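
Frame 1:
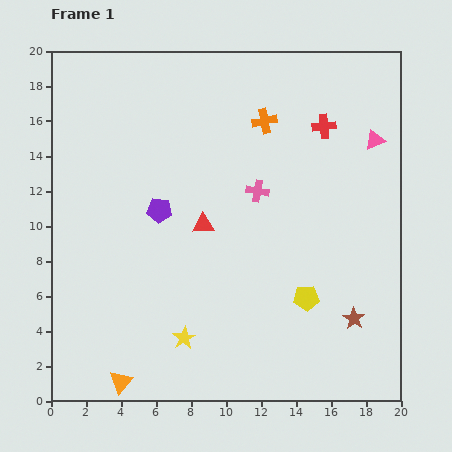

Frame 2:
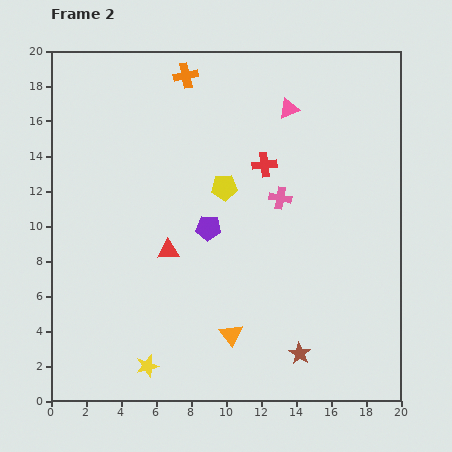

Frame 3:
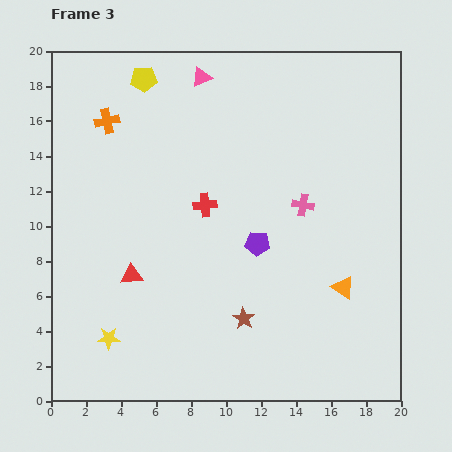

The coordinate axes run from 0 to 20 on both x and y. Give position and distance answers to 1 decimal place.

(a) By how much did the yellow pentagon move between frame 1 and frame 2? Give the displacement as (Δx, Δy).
(-4.7, 6.3)

The yellow pentagon was at (14.6, 5.9) in frame 1 and (9.9, 12.2) in frame 2.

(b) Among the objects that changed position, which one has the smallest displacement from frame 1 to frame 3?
the pink cross

(moved 2.7)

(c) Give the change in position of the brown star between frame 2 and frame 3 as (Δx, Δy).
(-3.2, 2.0)

The brown star was at (14.2, 2.7) in frame 2 and (11.0, 4.7) in frame 3.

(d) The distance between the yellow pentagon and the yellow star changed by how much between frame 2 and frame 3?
+3.8

Distance in frame 2: 11.1. Distance in frame 3: 14.9.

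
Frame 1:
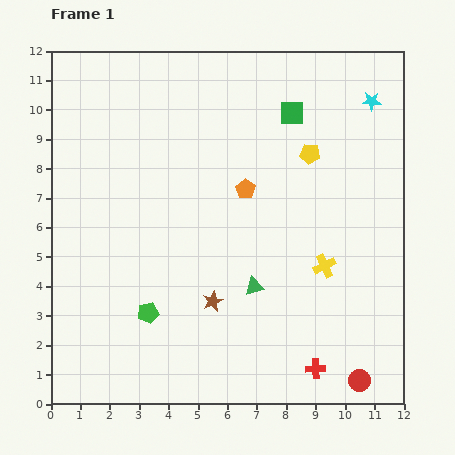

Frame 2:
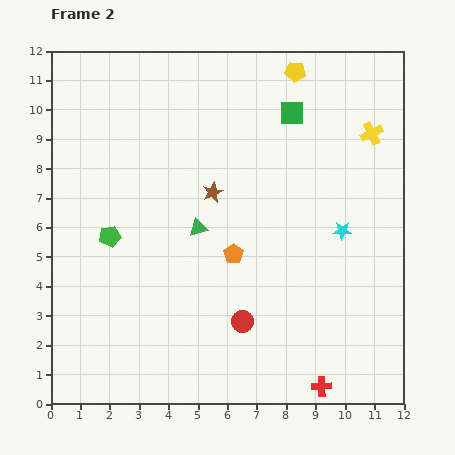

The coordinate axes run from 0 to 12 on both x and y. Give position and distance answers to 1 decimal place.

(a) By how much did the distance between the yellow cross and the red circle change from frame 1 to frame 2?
+3.7

Distance in frame 1: 4.1. Distance in frame 2: 7.8.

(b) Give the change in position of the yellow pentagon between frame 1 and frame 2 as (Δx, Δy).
(-0.5, 2.8)

The yellow pentagon was at (8.8, 8.5) in frame 1 and (8.3, 11.3) in frame 2.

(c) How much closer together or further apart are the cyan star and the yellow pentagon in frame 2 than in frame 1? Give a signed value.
+2.8

Distance in frame 1: 2.8. Distance in frame 2: 5.6.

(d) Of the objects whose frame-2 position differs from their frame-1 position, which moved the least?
the red cross

(moved 0.6)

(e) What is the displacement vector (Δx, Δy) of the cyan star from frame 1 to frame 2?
(-1.0, -4.4)

The cyan star was at (10.9, 10.3) in frame 1 and (9.9, 5.9) in frame 2.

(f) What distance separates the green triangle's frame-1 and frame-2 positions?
2.8

The green triangle moved from (6.9, 4.0) to (5.0, 6.0), a distance of √(1.9² + 2.0²) ≈ 2.8.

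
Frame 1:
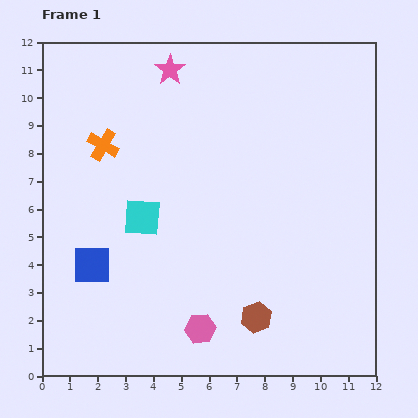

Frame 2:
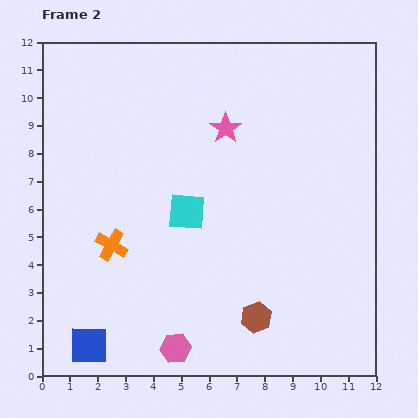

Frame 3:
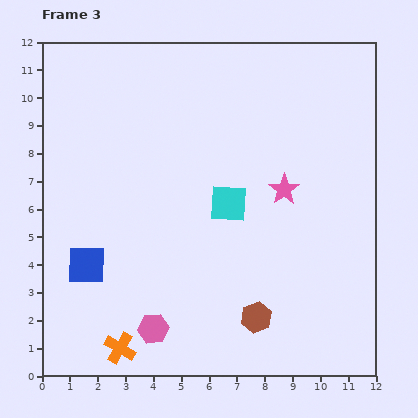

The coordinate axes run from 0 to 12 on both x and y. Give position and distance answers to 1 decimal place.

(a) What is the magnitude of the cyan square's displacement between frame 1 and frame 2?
1.6

The cyan square moved from (3.6, 5.7) to (5.2, 5.9), a distance of √(1.6² + 0.2²) ≈ 1.6.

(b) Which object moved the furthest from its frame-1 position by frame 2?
the orange cross

(moved 3.6; next 2.9)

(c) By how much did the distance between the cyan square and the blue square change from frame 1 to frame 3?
+3.1

Distance in frame 1: 2.5. Distance in frame 3: 5.6.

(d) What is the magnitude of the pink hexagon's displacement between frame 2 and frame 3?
1.1

The pink hexagon moved from (4.8, 1.0) to (4.0, 1.7), a distance of √(0.8² + 0.7²) ≈ 1.1.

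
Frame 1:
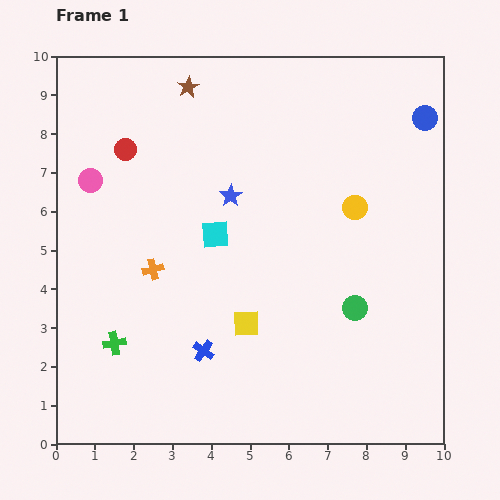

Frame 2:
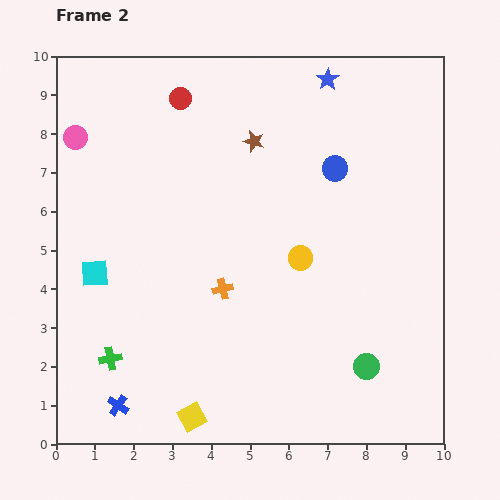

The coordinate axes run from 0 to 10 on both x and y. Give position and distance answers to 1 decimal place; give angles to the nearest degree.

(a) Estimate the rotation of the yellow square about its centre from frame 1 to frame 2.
26° counter-clockwise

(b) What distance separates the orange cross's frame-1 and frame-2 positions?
1.9

The orange cross moved from (2.5, 4.5) to (4.3, 4.0), a distance of √(1.8² + 0.5²) ≈ 1.9.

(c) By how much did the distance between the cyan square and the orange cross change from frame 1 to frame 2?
+1.5

Distance in frame 1: 1.8. Distance in frame 2: 3.3.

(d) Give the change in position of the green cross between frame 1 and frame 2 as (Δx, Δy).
(-0.1, -0.4)

The green cross was at (1.5, 2.6) in frame 1 and (1.4, 2.2) in frame 2.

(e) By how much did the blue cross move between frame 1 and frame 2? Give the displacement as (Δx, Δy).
(-2.2, -1.4)

The blue cross was at (3.8, 2.4) in frame 1 and (1.6, 1.0) in frame 2.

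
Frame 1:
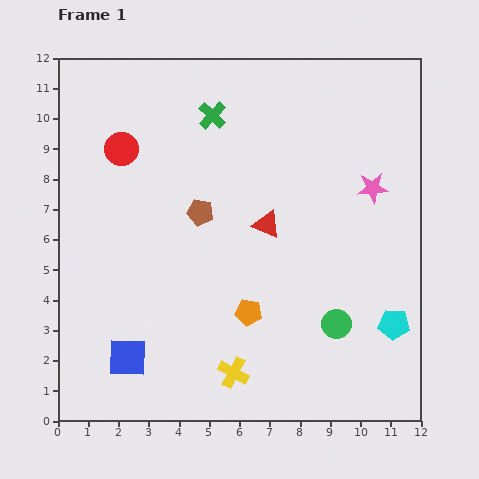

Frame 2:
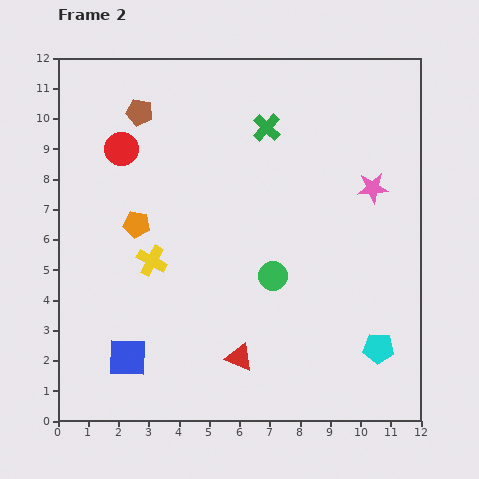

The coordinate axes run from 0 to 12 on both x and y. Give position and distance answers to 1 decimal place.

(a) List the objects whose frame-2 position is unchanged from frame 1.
the blue square, the pink star, the red circle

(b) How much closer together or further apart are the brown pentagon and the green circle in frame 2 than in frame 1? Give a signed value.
+1.2

Distance in frame 1: 5.8. Distance in frame 2: 7.0.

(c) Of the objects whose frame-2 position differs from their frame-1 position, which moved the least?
the cyan pentagon

(moved 0.9)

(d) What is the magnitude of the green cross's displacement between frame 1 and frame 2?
1.8

The green cross moved from (5.1, 10.1) to (6.9, 9.7), a distance of √(1.8² + 0.4²) ≈ 1.8.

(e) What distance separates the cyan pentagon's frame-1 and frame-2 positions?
0.9

The cyan pentagon moved from (11.1, 3.2) to (10.6, 2.4), a distance of √(0.5² + 0.8²) ≈ 0.9.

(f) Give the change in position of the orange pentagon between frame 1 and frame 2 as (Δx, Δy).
(-3.7, 2.9)

The orange pentagon was at (6.3, 3.6) in frame 1 and (2.6, 6.5) in frame 2.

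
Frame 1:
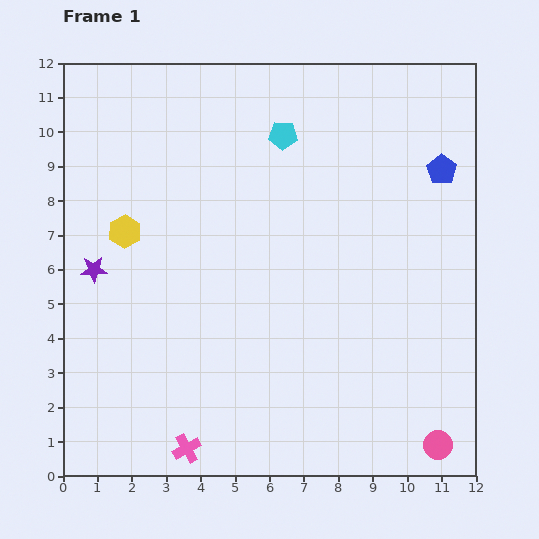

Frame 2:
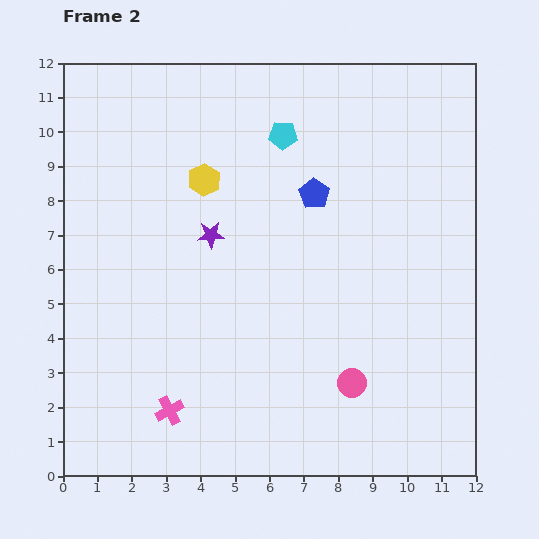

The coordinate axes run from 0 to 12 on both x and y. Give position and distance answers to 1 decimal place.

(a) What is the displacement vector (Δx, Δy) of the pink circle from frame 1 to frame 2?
(-2.5, 1.8)

The pink circle was at (10.9, 0.9) in frame 1 and (8.4, 2.7) in frame 2.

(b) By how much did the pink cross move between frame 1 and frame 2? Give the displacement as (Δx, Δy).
(-0.5, 1.1)

The pink cross was at (3.6, 0.8) in frame 1 and (3.1, 1.9) in frame 2.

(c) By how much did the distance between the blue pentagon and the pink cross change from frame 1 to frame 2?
-3.4

Distance in frame 1: 11.0. Distance in frame 2: 7.6.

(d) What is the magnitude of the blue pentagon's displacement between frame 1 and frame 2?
3.8

The blue pentagon moved from (11.0, 8.9) to (7.3, 8.2), a distance of √(3.7² + 0.7²) ≈ 3.8.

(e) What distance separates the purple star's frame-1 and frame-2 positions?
3.5

The purple star moved from (0.9, 6.0) to (4.3, 7.0), a distance of √(3.4² + 1.0²) ≈ 3.5.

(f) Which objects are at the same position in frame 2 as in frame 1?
the cyan pentagon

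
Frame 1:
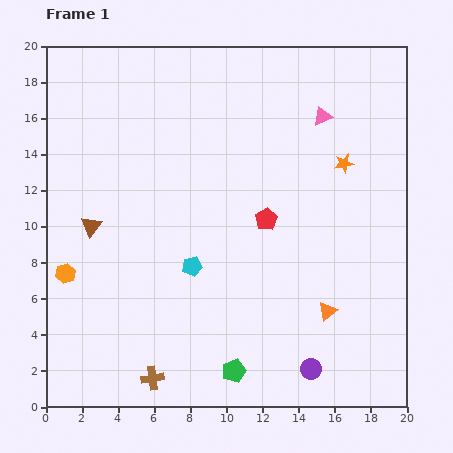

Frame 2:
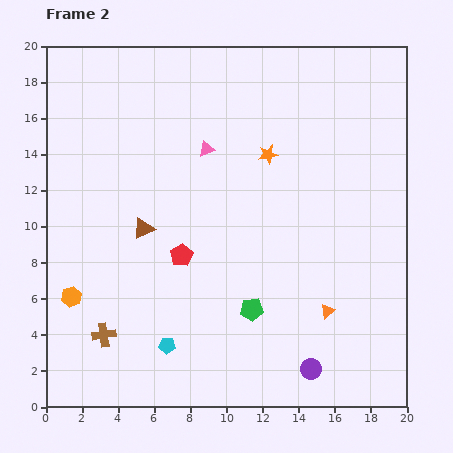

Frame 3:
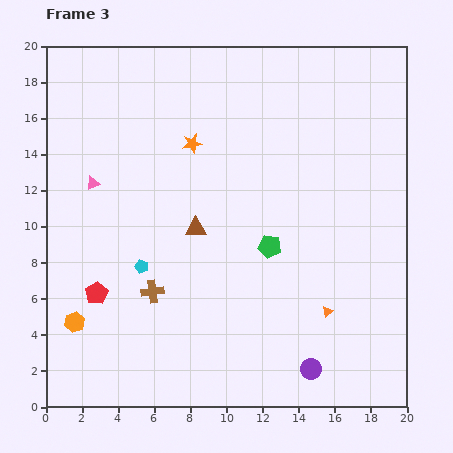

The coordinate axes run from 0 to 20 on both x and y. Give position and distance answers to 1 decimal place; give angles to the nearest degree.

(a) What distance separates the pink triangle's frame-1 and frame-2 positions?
6.6

The pink triangle moved from (15.3, 16.1) to (8.9, 14.3), a distance of √(6.4² + 1.8²) ≈ 6.6.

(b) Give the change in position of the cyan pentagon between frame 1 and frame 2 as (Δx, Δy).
(-1.4, -4.4)

The cyan pentagon was at (8.1, 7.8) in frame 1 and (6.7, 3.4) in frame 2.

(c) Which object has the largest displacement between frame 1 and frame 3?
the pink triangle

(moved 13.2; next 10.3)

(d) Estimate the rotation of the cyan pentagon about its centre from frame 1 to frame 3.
30° clockwise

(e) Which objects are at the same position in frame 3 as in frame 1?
the orange triangle, the purple circle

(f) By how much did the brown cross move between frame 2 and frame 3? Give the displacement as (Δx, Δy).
(2.7, 2.4)

The brown cross was at (3.2, 4.0) in frame 2 and (5.9, 6.4) in frame 3.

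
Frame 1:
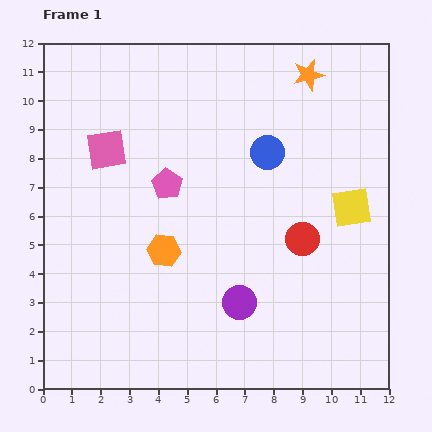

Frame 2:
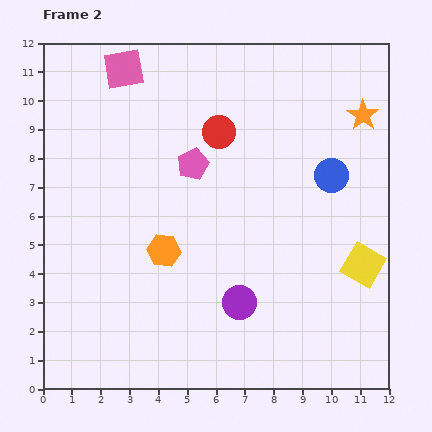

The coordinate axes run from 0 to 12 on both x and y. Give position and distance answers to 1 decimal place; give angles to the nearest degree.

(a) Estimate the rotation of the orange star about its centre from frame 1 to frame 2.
22° counter-clockwise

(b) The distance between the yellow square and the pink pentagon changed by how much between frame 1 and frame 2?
+0.5

Distance in frame 1: 6.4. Distance in frame 2: 6.9.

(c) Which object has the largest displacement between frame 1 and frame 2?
the red circle

(moved 4.7; next 2.9)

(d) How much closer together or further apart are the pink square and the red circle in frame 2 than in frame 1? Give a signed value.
-3.5

Distance in frame 1: 7.5. Distance in frame 2: 4.0.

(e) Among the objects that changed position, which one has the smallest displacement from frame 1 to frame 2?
the pink pentagon

(moved 1.1)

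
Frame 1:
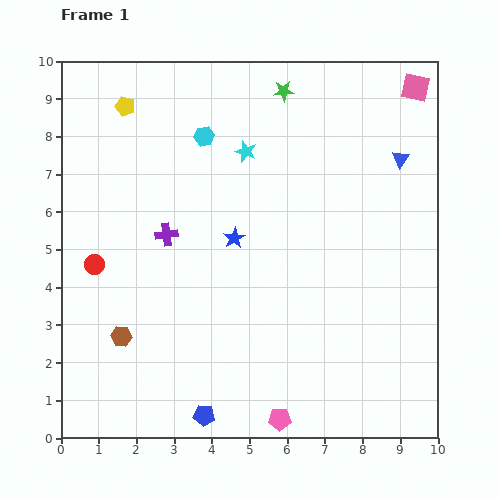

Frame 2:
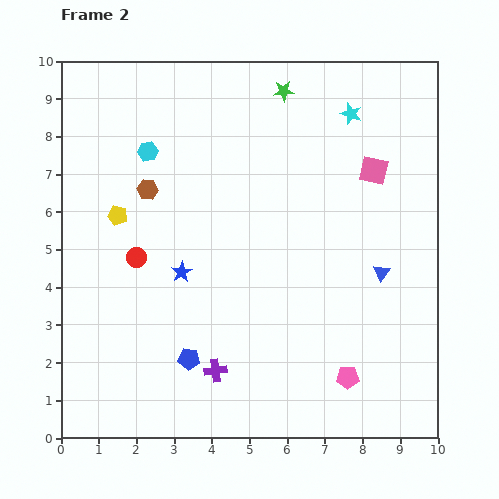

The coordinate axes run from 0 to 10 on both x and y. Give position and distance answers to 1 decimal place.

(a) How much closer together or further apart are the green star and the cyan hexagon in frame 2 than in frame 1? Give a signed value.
+1.5

Distance in frame 1: 2.4. Distance in frame 2: 3.9.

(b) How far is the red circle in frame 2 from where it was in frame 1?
1.1

The red circle moved from (0.9, 4.6) to (2.0, 4.8), a distance of √(1.1² + 0.2²) ≈ 1.1.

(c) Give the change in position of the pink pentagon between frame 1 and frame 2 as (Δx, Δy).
(1.8, 1.1)

The pink pentagon was at (5.8, 0.5) in frame 1 and (7.6, 1.6) in frame 2.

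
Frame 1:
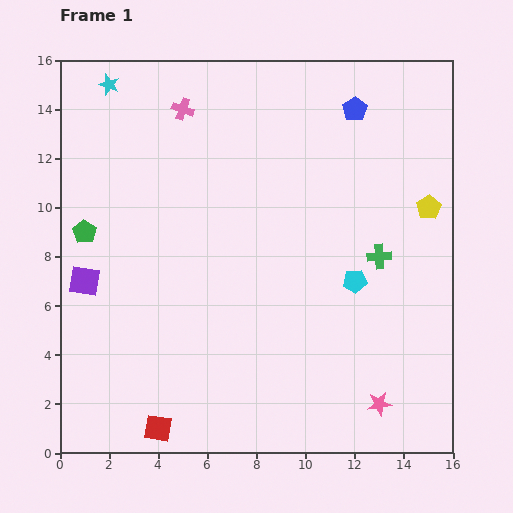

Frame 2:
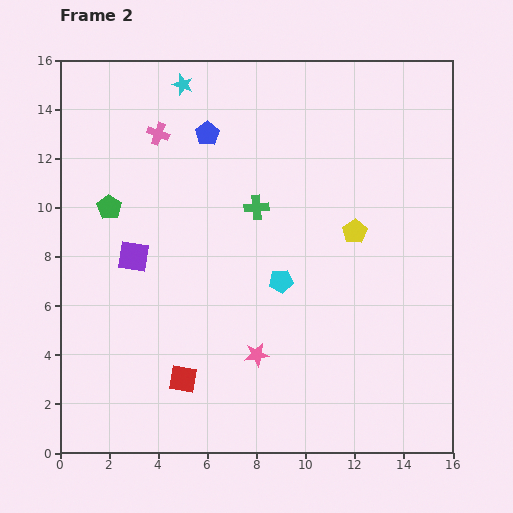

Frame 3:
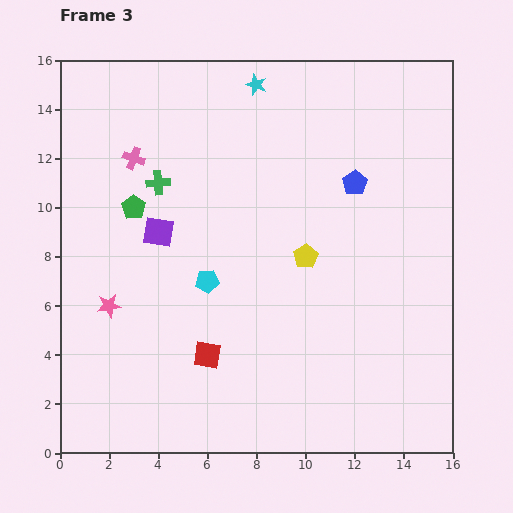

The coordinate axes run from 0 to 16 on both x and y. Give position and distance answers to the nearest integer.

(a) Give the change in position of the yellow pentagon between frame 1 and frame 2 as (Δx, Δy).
(-3, -1)

The yellow pentagon was at (15, 10) in frame 1 and (12, 9) in frame 2.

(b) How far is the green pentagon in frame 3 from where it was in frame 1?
2

The green pentagon moved from (1, 9) to (3, 10), a distance of √(2² + 1²) ≈ 2.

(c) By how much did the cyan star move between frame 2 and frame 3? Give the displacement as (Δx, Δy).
(3, 0)

The cyan star was at (5, 15) in frame 2 and (8, 15) in frame 3.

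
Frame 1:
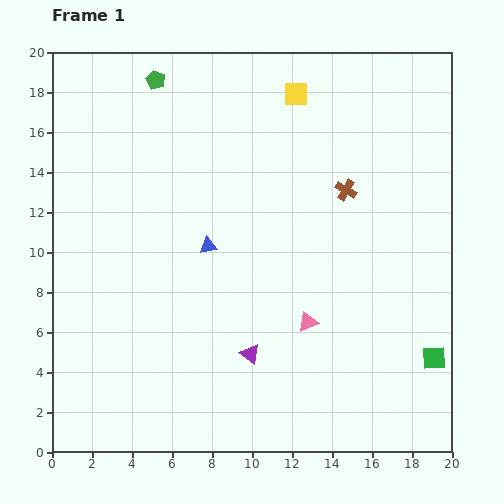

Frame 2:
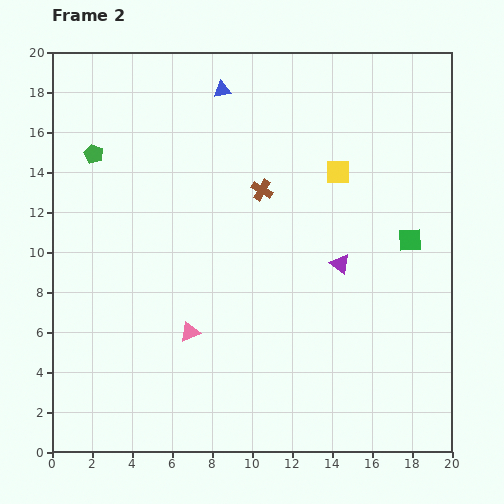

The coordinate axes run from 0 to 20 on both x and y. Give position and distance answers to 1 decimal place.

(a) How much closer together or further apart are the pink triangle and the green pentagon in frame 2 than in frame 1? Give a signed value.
-4.2

Distance in frame 1: 14.3. Distance in frame 2: 10.1.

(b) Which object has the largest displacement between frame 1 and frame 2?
the blue triangle

(moved 7.8; next 6.4)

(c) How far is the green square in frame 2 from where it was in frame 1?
6.0

The green square moved from (19.1, 4.7) to (17.9, 10.6), a distance of √(1.2² + 5.9²) ≈ 6.0.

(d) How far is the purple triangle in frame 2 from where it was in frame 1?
6.4

The purple triangle moved from (9.9, 4.9) to (14.4, 9.4), a distance of √(4.5² + 4.5²) ≈ 6.4.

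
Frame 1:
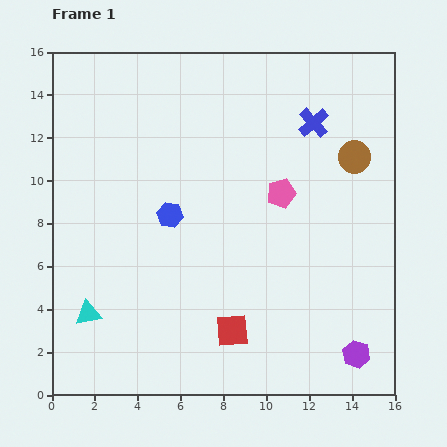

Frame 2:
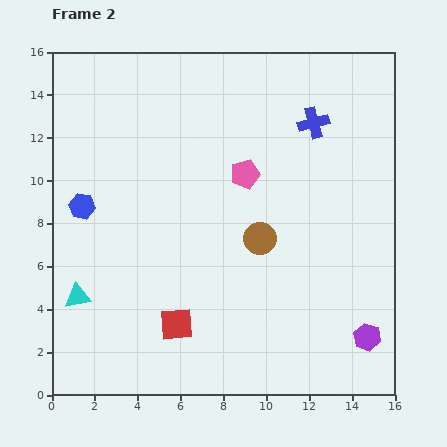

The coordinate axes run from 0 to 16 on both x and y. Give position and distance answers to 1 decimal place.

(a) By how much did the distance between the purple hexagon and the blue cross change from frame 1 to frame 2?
-0.7

Distance in frame 1: 11.0. Distance in frame 2: 10.3.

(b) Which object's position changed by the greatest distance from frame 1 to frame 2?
the brown circle

(moved 5.8; next 4.1)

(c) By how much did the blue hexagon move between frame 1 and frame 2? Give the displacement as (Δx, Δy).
(-4.1, 0.4)

The blue hexagon was at (5.5, 8.4) in frame 1 and (1.4, 8.8) in frame 2.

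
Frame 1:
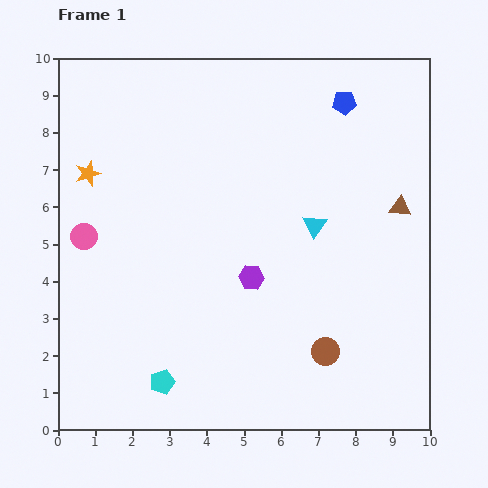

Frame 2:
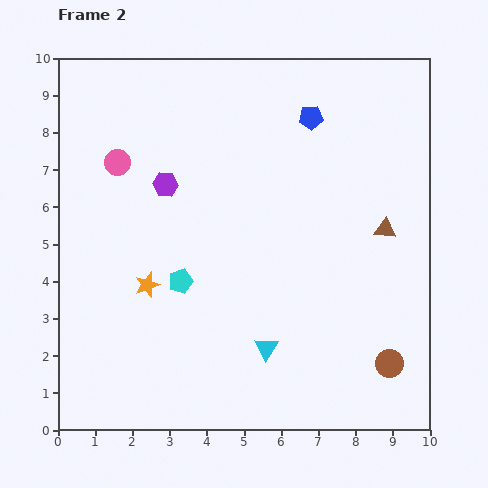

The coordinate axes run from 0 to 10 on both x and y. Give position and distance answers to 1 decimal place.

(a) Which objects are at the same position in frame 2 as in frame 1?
none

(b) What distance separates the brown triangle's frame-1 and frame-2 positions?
0.7

The brown triangle moved from (9.2, 6.0) to (8.8, 5.4), a distance of √(0.4² + 0.6²) ≈ 0.7.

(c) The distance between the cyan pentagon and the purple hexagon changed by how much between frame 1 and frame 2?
-1.1

Distance in frame 1: 3.7. Distance in frame 2: 2.6.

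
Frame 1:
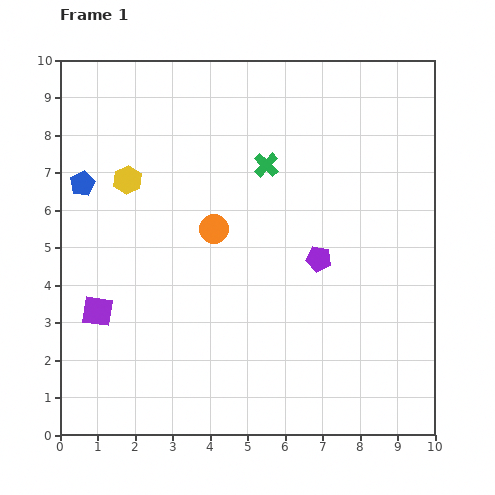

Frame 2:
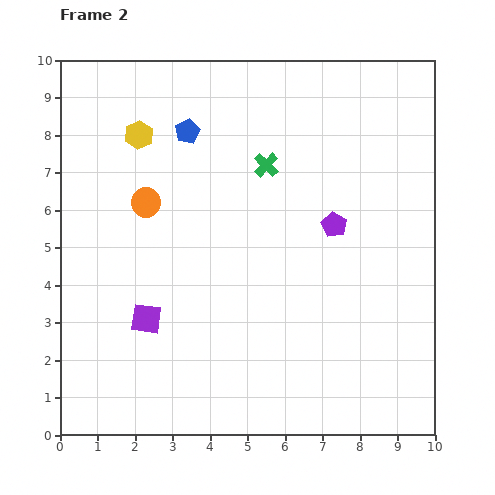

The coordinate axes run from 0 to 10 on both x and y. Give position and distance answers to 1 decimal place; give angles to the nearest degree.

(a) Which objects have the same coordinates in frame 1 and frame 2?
the green cross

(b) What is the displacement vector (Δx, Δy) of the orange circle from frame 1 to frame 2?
(-1.8, 0.7)

The orange circle was at (4.1, 5.5) in frame 1 and (2.3, 6.2) in frame 2.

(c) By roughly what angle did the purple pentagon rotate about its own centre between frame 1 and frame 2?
19° clockwise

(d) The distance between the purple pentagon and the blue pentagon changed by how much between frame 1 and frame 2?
-2.0

Distance in frame 1: 6.6. Distance in frame 2: 4.6.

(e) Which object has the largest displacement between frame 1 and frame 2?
the blue pentagon

(moved 3.1; next 1.9)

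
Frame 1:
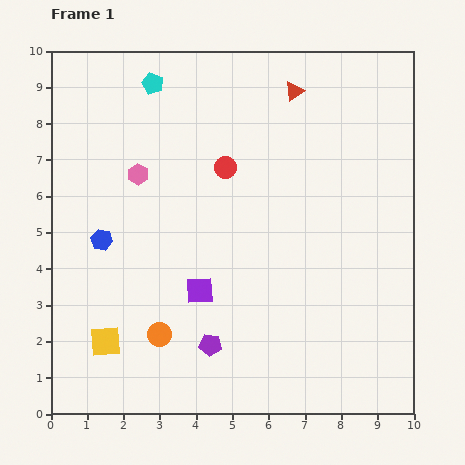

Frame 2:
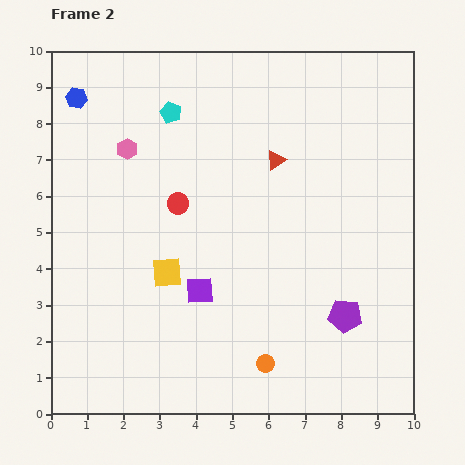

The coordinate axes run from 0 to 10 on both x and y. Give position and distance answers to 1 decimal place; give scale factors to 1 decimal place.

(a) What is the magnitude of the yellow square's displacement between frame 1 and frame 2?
2.5

The yellow square moved from (1.5, 2.0) to (3.2, 3.9), a distance of √(1.7² + 1.9²) ≈ 2.5.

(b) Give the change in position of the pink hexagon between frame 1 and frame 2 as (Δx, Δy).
(-0.3, 0.7)

The pink hexagon was at (2.4, 6.6) in frame 1 and (2.1, 7.3) in frame 2.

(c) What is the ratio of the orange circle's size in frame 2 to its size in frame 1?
0.7×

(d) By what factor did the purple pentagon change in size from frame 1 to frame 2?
1.5×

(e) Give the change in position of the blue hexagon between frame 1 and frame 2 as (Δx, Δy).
(-0.7, 3.9)

The blue hexagon was at (1.4, 4.8) in frame 1 and (0.7, 8.7) in frame 2.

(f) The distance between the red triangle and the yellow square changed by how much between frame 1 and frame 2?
-4.3

Distance in frame 1: 8.6. Distance in frame 2: 4.3.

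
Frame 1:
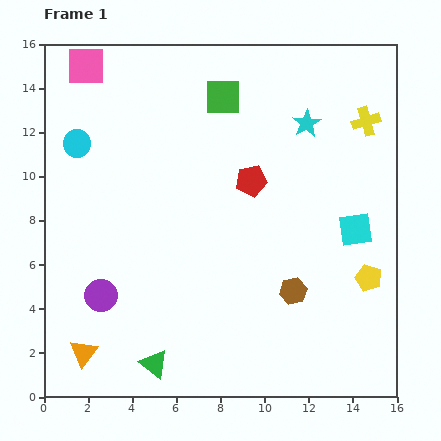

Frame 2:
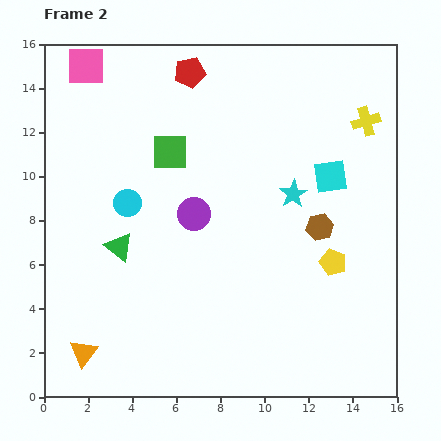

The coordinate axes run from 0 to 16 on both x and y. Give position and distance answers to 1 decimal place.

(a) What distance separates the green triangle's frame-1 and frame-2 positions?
5.5

The green triangle moved from (5.0, 1.5) to (3.4, 6.8), a distance of √(1.6² + 5.3²) ≈ 5.5.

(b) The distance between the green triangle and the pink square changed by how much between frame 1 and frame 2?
-5.6

Distance in frame 1: 13.9. Distance in frame 2: 8.3.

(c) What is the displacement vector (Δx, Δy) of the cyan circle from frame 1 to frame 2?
(2.3, -2.7)

The cyan circle was at (1.5, 11.5) in frame 1 and (3.8, 8.8) in frame 2.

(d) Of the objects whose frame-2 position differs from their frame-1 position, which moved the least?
the yellow pentagon

(moved 1.7)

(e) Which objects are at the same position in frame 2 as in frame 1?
the yellow cross, the orange triangle, the pink square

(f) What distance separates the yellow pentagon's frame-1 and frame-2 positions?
1.7

The yellow pentagon moved from (14.7, 5.4) to (13.1, 6.1), a distance of √(1.6² + 0.7²) ≈ 1.7.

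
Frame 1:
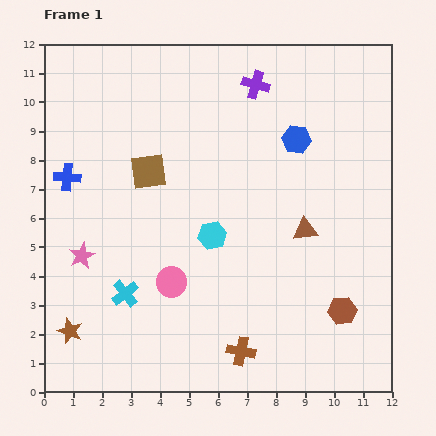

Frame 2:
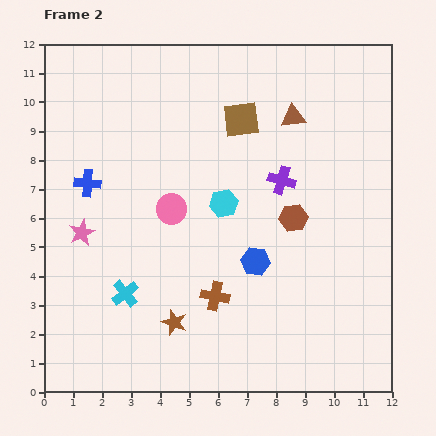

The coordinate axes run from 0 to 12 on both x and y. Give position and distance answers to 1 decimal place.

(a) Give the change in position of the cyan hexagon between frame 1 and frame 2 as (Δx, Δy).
(0.4, 1.1)

The cyan hexagon was at (5.8, 5.4) in frame 1 and (6.2, 6.5) in frame 2.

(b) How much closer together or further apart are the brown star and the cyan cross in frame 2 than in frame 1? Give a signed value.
-0.3

Distance in frame 1: 2.3. Distance in frame 2: 2.0.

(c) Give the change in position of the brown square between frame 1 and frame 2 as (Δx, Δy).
(3.2, 1.8)

The brown square was at (3.6, 7.6) in frame 1 and (6.8, 9.4) in frame 2.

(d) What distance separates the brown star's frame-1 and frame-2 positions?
3.6

The brown star moved from (0.9, 2.1) to (4.5, 2.4), a distance of √(3.6² + 0.3²) ≈ 3.6.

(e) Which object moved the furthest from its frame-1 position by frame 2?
the blue hexagon

(moved 4.4; next 3.9)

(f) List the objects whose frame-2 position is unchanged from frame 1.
the cyan cross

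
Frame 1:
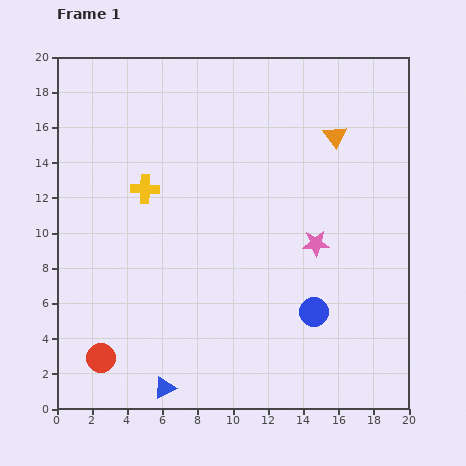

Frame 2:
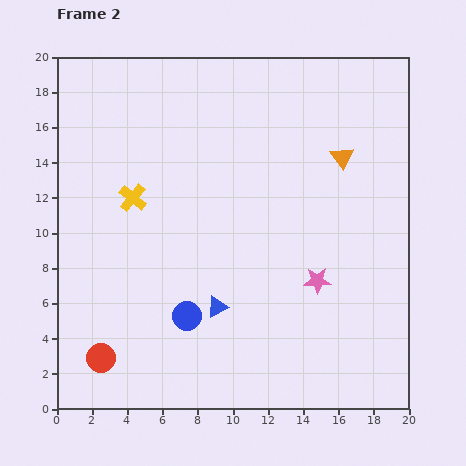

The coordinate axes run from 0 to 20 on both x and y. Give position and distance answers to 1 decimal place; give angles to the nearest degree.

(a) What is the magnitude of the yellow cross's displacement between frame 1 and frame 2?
0.9

The yellow cross moved from (5.0, 12.5) to (4.3, 12.0), a distance of √(0.7² + 0.5²) ≈ 0.9.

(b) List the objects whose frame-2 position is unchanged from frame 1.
the red circle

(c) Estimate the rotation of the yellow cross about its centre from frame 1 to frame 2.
37° clockwise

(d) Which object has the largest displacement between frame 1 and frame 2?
the blue circle

(moved 7.2; next 5.5)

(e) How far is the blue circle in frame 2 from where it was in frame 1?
7.2

The blue circle moved from (14.6, 5.5) to (7.4, 5.3), a distance of √(7.2² + 0.2²) ≈ 7.2.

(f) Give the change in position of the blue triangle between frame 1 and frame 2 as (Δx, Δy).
(3.0, 4.6)

The blue triangle was at (6.1, 1.2) in frame 1 and (9.1, 5.8) in frame 2.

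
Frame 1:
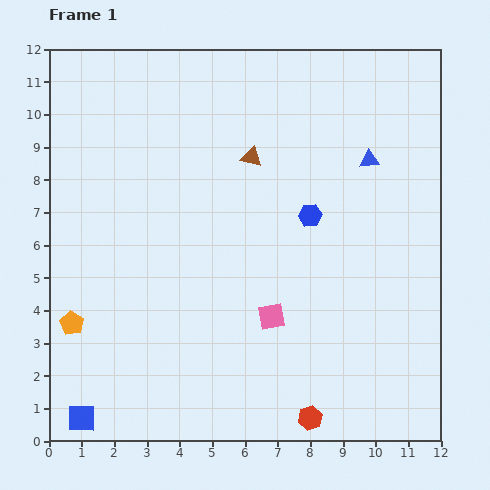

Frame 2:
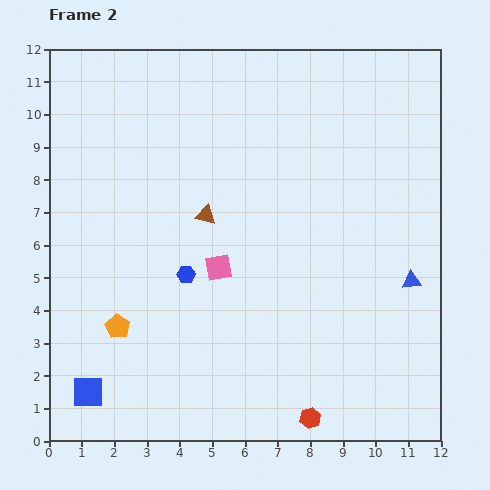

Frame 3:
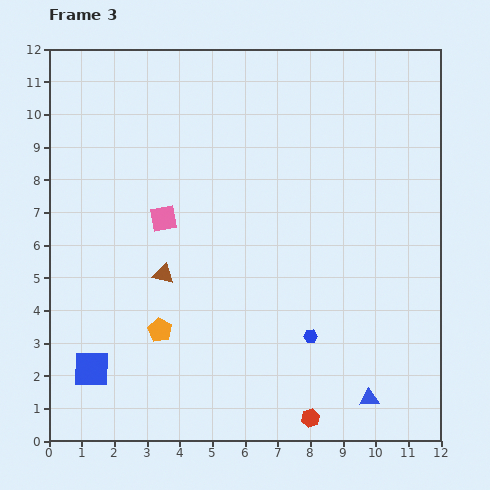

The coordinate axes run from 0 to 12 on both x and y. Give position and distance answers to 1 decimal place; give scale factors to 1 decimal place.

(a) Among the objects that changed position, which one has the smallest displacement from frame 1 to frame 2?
the blue square

(moved 0.8)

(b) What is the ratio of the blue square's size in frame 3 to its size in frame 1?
1.3×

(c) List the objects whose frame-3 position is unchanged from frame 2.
the red hexagon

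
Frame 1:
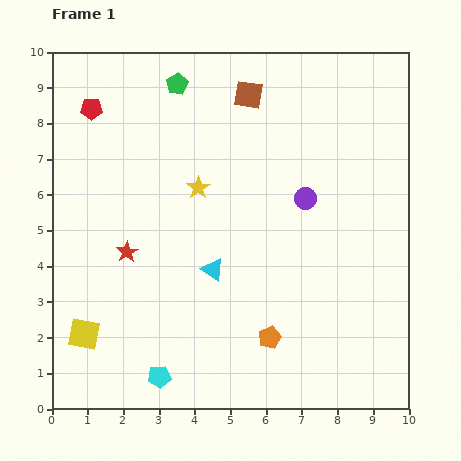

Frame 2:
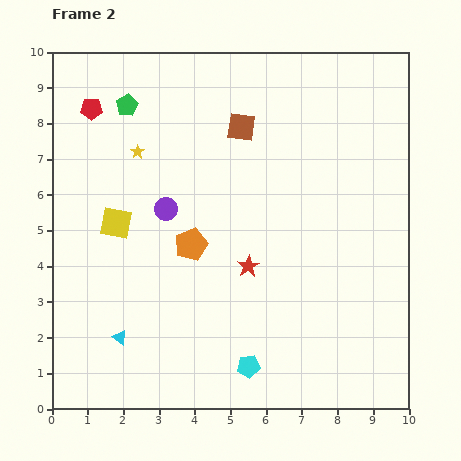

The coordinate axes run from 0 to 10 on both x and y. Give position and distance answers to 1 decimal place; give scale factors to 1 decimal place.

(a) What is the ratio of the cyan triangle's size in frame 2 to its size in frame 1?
0.6×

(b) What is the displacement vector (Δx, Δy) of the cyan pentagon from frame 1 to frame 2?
(2.5, 0.3)

The cyan pentagon was at (3.0, 0.9) in frame 1 and (5.5, 1.2) in frame 2.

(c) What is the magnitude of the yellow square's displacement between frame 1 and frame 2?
3.2

The yellow square moved from (0.9, 2.1) to (1.8, 5.2), a distance of √(0.9² + 3.1²) ≈ 3.2.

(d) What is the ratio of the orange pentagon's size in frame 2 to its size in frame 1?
1.4×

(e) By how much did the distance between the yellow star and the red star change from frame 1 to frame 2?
+1.8

Distance in frame 1: 2.7. Distance in frame 2: 4.5.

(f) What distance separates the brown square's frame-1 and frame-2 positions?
0.9

The brown square moved from (5.5, 8.8) to (5.3, 7.9), a distance of √(0.2² + 0.9²) ≈ 0.9.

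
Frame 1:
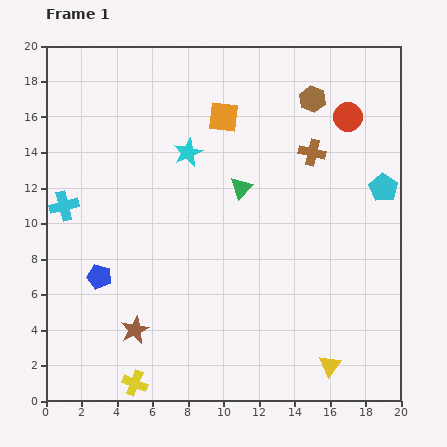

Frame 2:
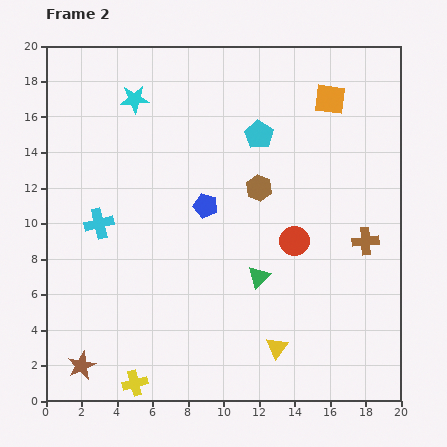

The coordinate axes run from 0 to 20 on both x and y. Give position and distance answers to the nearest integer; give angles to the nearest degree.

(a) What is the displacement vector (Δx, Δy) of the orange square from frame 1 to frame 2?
(6, 1)

The orange square was at (10, 16) in frame 1 and (16, 17) in frame 2.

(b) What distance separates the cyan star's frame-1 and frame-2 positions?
4

The cyan star moved from (8, 14) to (5, 17), a distance of √(3² + 3²) ≈ 4.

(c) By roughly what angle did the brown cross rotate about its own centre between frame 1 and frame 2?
18° counter-clockwise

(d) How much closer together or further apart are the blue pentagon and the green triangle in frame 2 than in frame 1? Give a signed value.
-4

Distance in frame 1: 9. Distance in frame 2: 5.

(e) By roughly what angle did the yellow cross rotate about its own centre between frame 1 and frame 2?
36° counter-clockwise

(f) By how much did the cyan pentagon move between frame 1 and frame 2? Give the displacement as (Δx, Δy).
(-7, 3)

The cyan pentagon was at (19, 12) in frame 1 and (12, 15) in frame 2.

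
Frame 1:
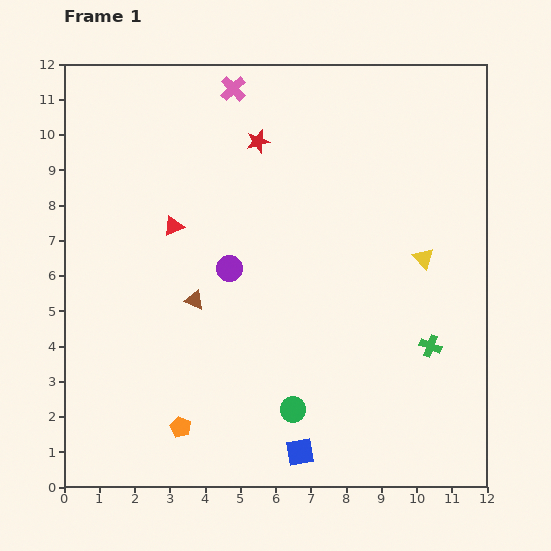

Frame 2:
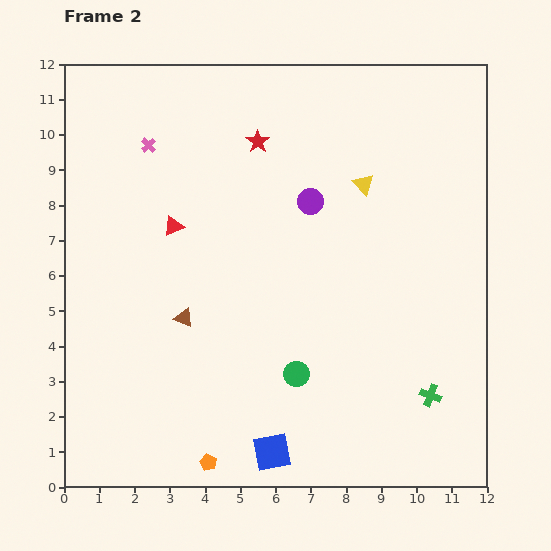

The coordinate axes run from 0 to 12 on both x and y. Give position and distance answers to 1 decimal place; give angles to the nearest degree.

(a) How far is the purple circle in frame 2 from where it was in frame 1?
3.0

The purple circle moved from (4.7, 6.2) to (7.0, 8.1), a distance of √(2.3² + 1.9²) ≈ 3.0.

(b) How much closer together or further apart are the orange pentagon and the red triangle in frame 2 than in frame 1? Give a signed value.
+1.1

Distance in frame 1: 5.7. Distance in frame 2: 6.8.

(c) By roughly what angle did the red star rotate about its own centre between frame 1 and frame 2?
21° counter-clockwise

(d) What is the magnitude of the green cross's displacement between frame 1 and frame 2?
1.4

The green cross moved from (10.4, 4.0) to (10.4, 2.6), a distance of √(0.0² + 1.4²) ≈ 1.4.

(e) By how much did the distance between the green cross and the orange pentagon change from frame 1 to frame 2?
-0.9

Distance in frame 1: 7.5. Distance in frame 2: 6.6.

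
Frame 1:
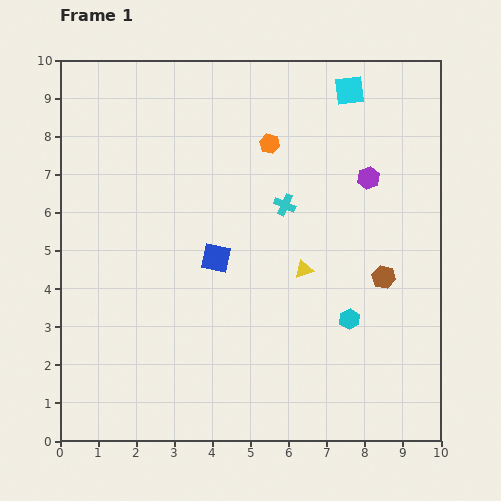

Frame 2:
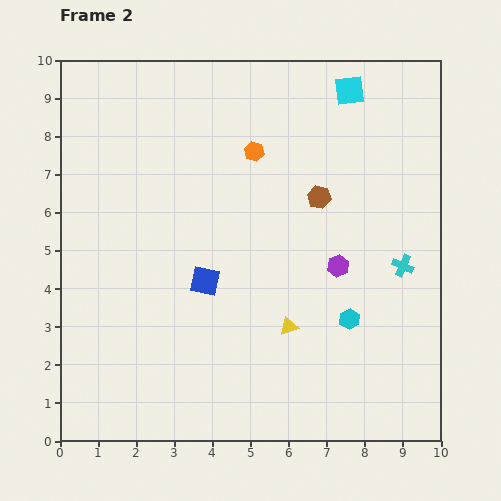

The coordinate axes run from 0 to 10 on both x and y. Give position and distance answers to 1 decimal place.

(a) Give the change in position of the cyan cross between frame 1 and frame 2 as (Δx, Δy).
(3.1, -1.6)

The cyan cross was at (5.9, 6.2) in frame 1 and (9.0, 4.6) in frame 2.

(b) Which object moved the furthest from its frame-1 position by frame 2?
the cyan cross

(moved 3.5; next 2.7)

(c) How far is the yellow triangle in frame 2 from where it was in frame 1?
1.6

The yellow triangle moved from (6.4, 4.5) to (6.0, 3.0), a distance of √(0.4² + 1.5²) ≈ 1.6.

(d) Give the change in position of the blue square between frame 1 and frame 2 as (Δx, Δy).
(-0.3, -0.6)

The blue square was at (4.1, 4.8) in frame 1 and (3.8, 4.2) in frame 2.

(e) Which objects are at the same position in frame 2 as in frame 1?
the cyan square, the cyan hexagon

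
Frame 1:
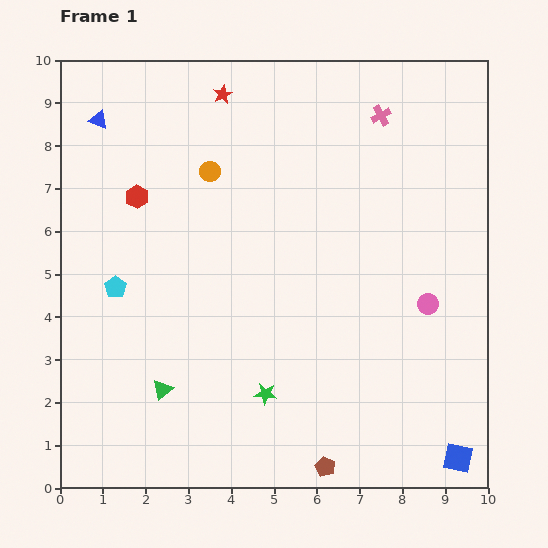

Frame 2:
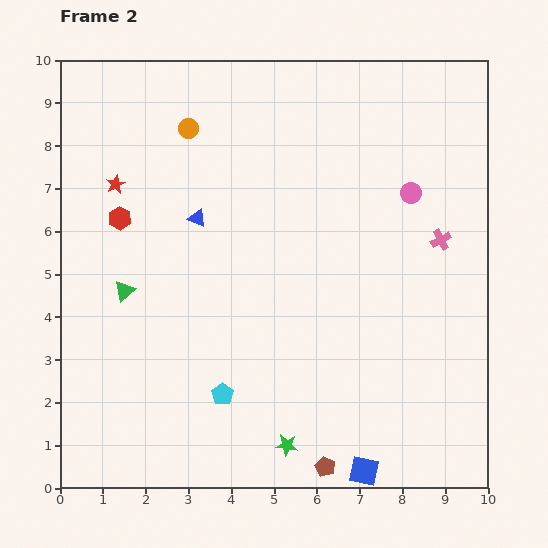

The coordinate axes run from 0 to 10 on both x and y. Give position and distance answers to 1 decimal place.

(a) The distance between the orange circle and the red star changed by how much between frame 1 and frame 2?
+0.3

Distance in frame 1: 1.8. Distance in frame 2: 2.1.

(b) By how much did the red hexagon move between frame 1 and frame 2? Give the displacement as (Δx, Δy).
(-0.4, -0.5)

The red hexagon was at (1.8, 6.8) in frame 1 and (1.4, 6.3) in frame 2.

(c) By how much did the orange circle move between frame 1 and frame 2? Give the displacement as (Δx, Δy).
(-0.5, 1.0)

The orange circle was at (3.5, 7.4) in frame 1 and (3.0, 8.4) in frame 2.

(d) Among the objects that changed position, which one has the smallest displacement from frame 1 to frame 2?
the red hexagon

(moved 0.6)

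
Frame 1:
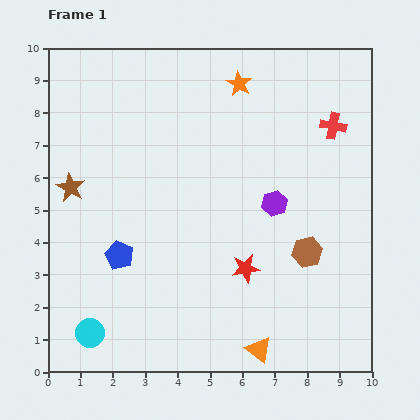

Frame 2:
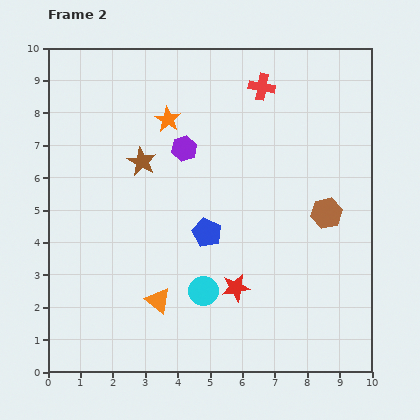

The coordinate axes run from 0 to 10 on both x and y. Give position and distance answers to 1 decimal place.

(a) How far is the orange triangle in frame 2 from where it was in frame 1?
3.4

The orange triangle moved from (6.5, 0.7) to (3.4, 2.2), a distance of √(3.1² + 1.5²) ≈ 3.4.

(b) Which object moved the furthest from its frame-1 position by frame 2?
the cyan circle

(moved 3.7; next 3.4)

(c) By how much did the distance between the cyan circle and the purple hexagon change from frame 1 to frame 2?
-2.6

Distance in frame 1: 7.0. Distance in frame 2: 4.4.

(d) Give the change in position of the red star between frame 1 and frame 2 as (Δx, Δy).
(-0.3, -0.6)

The red star was at (6.1, 3.2) in frame 1 and (5.8, 2.6) in frame 2.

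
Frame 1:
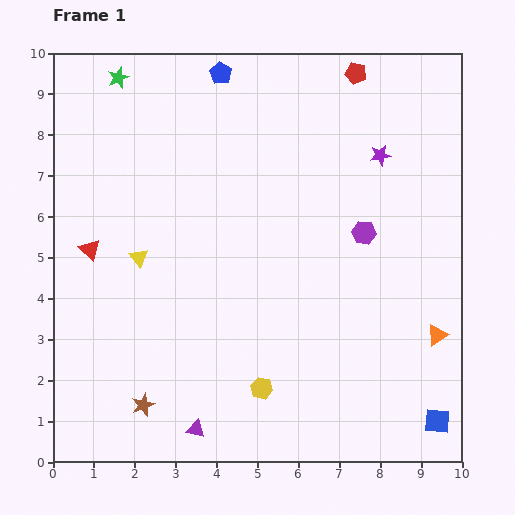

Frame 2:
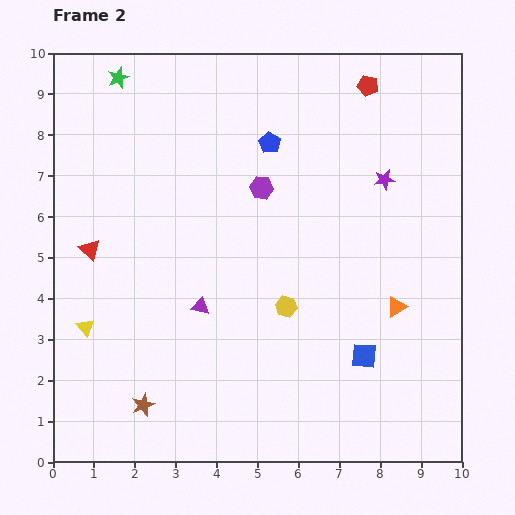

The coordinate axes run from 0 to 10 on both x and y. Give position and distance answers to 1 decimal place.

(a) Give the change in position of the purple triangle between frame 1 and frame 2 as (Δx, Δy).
(0.1, 3.0)

The purple triangle was at (3.5, 0.8) in frame 1 and (3.6, 3.8) in frame 2.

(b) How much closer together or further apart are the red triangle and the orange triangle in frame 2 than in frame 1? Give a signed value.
-1.2

Distance in frame 1: 8.8. Distance in frame 2: 7.6.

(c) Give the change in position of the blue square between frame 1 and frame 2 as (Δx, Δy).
(-1.8, 1.6)

The blue square was at (9.4, 1.0) in frame 1 and (7.6, 2.6) in frame 2.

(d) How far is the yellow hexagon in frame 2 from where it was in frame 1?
2.1

The yellow hexagon moved from (5.1, 1.8) to (5.7, 3.8), a distance of √(0.6² + 2.0²) ≈ 2.1.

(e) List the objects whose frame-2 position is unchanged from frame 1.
the red triangle, the green star, the brown star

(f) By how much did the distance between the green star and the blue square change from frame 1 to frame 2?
-2.4

Distance in frame 1: 11.5. Distance in frame 2: 9.1.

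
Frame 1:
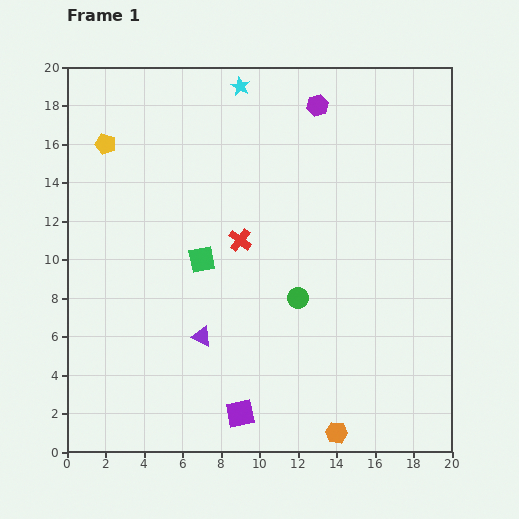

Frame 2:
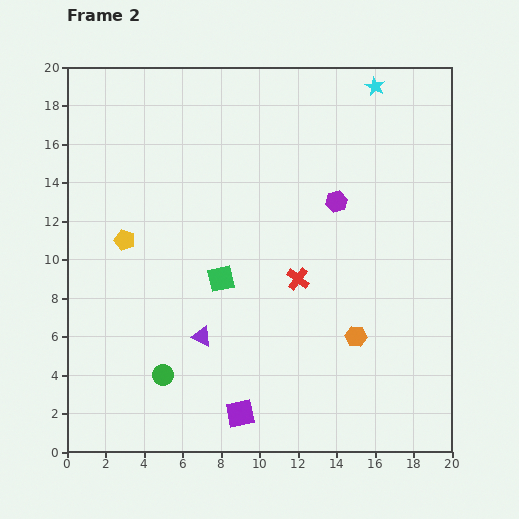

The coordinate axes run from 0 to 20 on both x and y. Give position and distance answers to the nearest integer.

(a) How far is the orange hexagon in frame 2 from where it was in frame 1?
5

The orange hexagon moved from (14, 1) to (15, 6), a distance of √(1² + 5²) ≈ 5.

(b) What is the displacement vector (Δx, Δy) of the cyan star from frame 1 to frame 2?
(7, 0)

The cyan star was at (9, 19) in frame 1 and (16, 19) in frame 2.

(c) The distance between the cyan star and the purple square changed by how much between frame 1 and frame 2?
+1

Distance in frame 1: 17. Distance in frame 2: 18.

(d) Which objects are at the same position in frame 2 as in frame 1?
the purple square, the purple triangle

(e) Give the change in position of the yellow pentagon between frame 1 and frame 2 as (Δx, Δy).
(1, -5)

The yellow pentagon was at (2, 16) in frame 1 and (3, 11) in frame 2.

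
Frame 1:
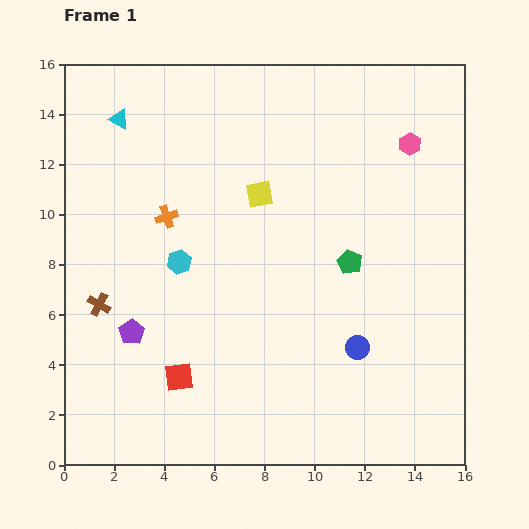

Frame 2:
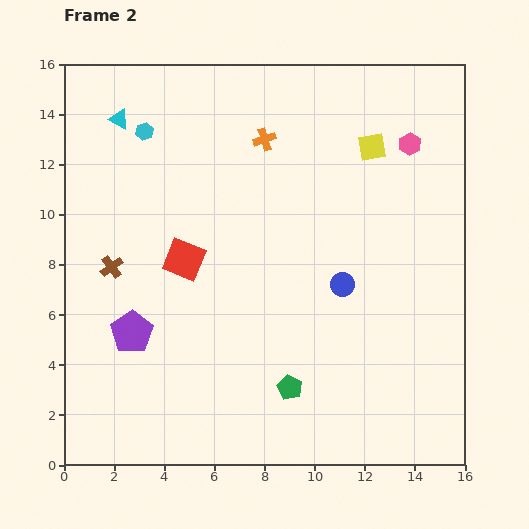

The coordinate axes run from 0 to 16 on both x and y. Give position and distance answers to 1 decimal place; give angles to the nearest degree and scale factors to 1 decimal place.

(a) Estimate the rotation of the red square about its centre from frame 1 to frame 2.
29° clockwise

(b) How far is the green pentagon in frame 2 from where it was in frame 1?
5.5

The green pentagon moved from (11.4, 8.1) to (9.0, 3.1), a distance of √(2.4² + 5.0²) ≈ 5.5.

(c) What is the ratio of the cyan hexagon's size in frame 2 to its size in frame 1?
0.7×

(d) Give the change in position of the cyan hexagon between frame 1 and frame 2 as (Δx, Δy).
(-1.4, 5.2)

The cyan hexagon was at (4.6, 8.1) in frame 1 and (3.2, 13.3) in frame 2.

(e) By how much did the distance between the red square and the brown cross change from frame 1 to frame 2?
-1.4

Distance in frame 1: 4.3. Distance in frame 2: 2.9.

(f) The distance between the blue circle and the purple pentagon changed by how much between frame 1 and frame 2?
-0.4

Distance in frame 1: 9.0. Distance in frame 2: 8.6.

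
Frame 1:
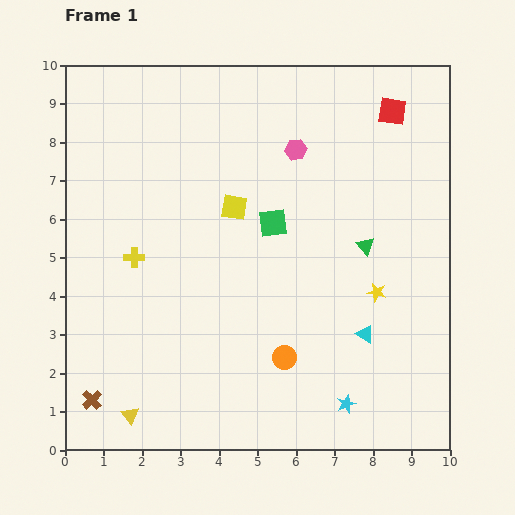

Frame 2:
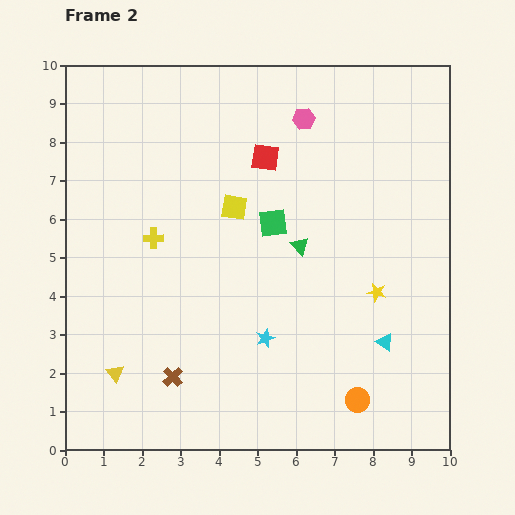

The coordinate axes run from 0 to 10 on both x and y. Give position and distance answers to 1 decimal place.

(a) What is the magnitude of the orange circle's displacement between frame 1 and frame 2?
2.2

The orange circle moved from (5.7, 2.4) to (7.6, 1.3), a distance of √(1.9² + 1.1²) ≈ 2.2.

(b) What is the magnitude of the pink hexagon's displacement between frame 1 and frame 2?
0.8

The pink hexagon moved from (6.0, 7.8) to (6.2, 8.6), a distance of √(0.2² + 0.8²) ≈ 0.8.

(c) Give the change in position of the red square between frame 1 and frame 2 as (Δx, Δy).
(-3.3, -1.2)

The red square was at (8.5, 8.8) in frame 1 and (5.2, 7.6) in frame 2.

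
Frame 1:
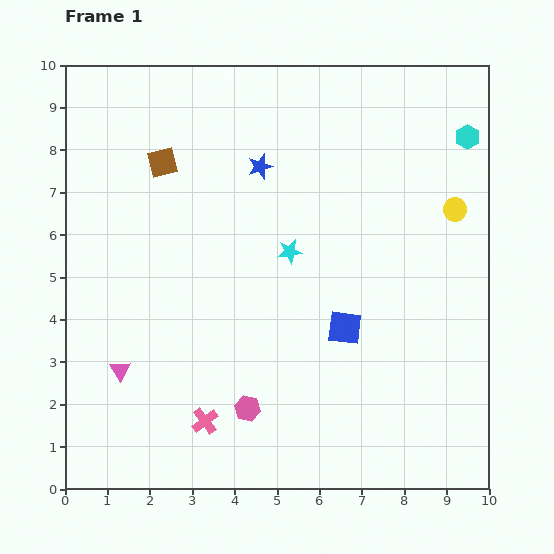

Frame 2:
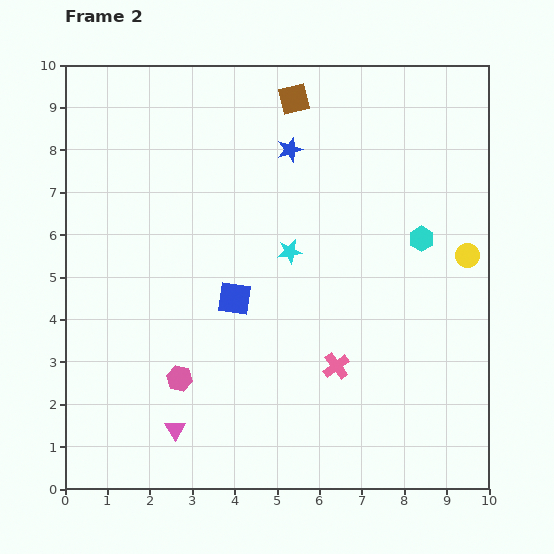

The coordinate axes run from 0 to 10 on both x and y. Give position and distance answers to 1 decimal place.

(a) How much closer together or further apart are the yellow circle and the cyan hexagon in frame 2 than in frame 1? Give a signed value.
-0.5

Distance in frame 1: 1.7. Distance in frame 2: 1.2.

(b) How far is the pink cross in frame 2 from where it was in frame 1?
3.4

The pink cross moved from (3.3, 1.6) to (6.4, 2.9), a distance of √(3.1² + 1.3²) ≈ 3.4.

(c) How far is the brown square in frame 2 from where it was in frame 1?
3.4

The brown square moved from (2.3, 7.7) to (5.4, 9.2), a distance of √(3.1² + 1.5²) ≈ 3.4.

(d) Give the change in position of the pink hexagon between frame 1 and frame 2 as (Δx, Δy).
(-1.6, 0.7)

The pink hexagon was at (4.3, 1.9) in frame 1 and (2.7, 2.6) in frame 2.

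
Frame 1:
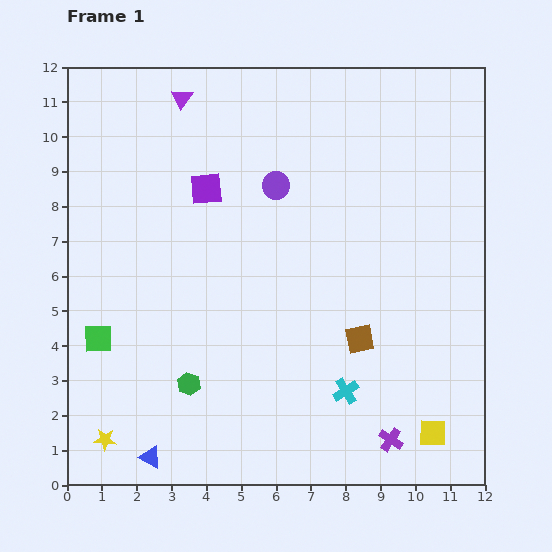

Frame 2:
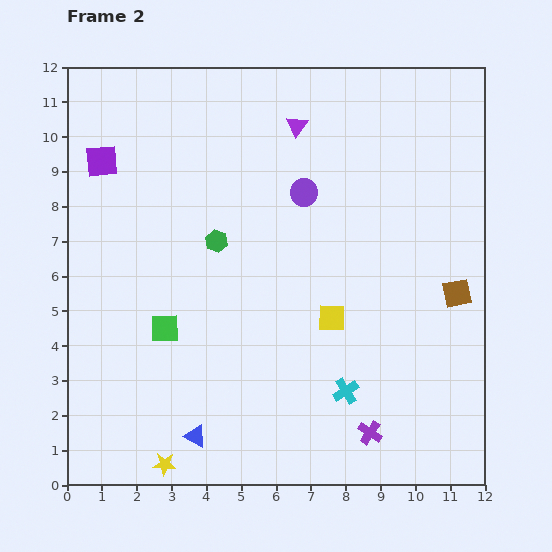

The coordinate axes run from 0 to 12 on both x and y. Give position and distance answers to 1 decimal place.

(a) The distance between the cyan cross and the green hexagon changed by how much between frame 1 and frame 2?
+1.2

Distance in frame 1: 4.5. Distance in frame 2: 5.7.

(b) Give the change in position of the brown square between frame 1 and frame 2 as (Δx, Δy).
(2.8, 1.3)

The brown square was at (8.4, 4.2) in frame 1 and (11.2, 5.5) in frame 2.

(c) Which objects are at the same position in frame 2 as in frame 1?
the cyan cross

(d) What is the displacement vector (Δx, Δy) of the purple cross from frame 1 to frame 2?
(-0.6, 0.2)

The purple cross was at (9.3, 1.3) in frame 1 and (8.7, 1.5) in frame 2.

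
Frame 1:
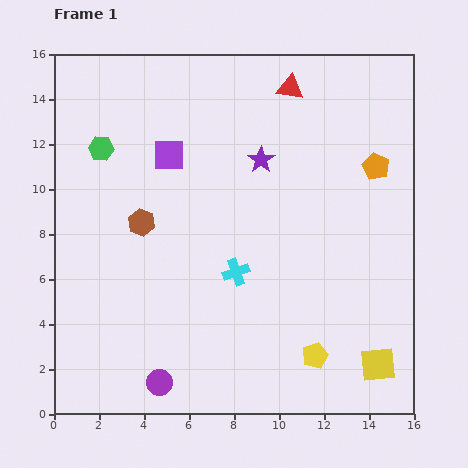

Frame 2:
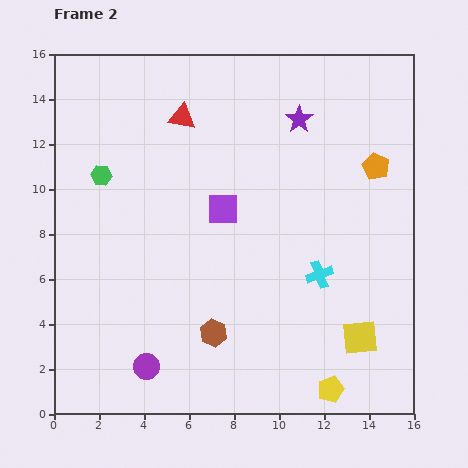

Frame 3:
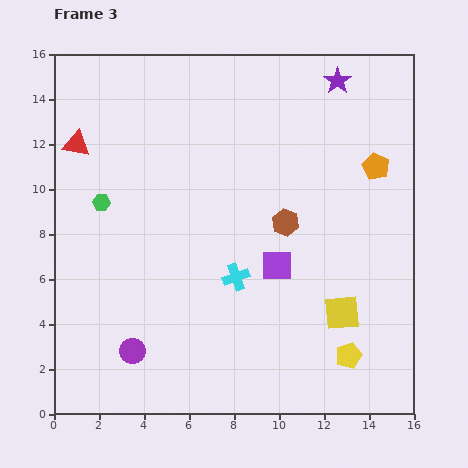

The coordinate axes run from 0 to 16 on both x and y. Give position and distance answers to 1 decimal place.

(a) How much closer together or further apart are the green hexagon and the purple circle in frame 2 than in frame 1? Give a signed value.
-2.0

Distance in frame 1: 10.7. Distance in frame 2: 8.7.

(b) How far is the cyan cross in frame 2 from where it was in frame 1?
3.7

The cyan cross moved from (8.1, 6.3) to (11.8, 6.2), a distance of √(3.7² + 0.1²) ≈ 3.7.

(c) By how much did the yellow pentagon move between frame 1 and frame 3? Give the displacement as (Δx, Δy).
(1.5, 0.0)

The yellow pentagon was at (11.6, 2.6) in frame 1 and (13.1, 2.6) in frame 3.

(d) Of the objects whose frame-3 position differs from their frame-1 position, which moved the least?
the cyan cross

(moved 0.2)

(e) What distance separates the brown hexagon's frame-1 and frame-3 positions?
6.4

The brown hexagon moved from (3.9, 8.5) to (10.3, 8.5), a distance of √(6.4² + 0.0²) ≈ 6.4.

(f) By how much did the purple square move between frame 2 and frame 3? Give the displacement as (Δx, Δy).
(2.4, -2.5)

The purple square was at (7.5, 9.1) in frame 2 and (9.9, 6.6) in frame 3.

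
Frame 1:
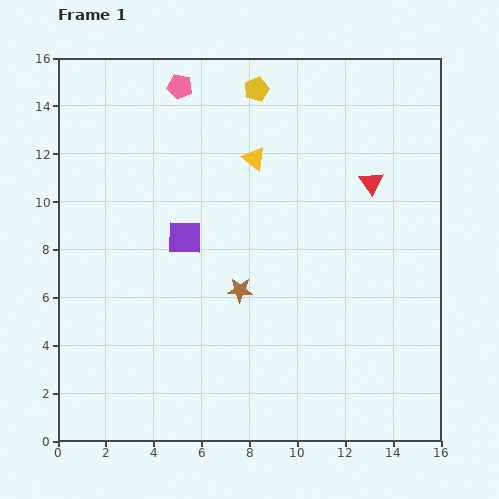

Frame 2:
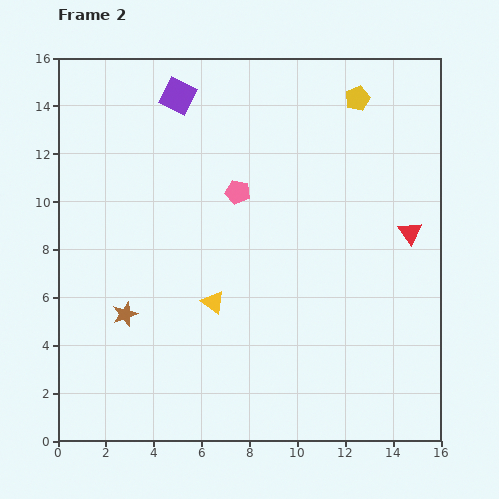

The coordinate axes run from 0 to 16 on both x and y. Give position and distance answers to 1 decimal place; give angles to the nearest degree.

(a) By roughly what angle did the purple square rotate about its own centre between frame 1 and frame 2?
25° clockwise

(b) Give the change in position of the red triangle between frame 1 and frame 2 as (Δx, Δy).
(1.6, -2.1)

The red triangle was at (13.1, 10.8) in frame 1 and (14.7, 8.7) in frame 2.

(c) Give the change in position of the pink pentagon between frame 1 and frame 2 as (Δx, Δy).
(2.4, -4.4)

The pink pentagon was at (5.1, 14.8) in frame 1 and (7.5, 10.4) in frame 2.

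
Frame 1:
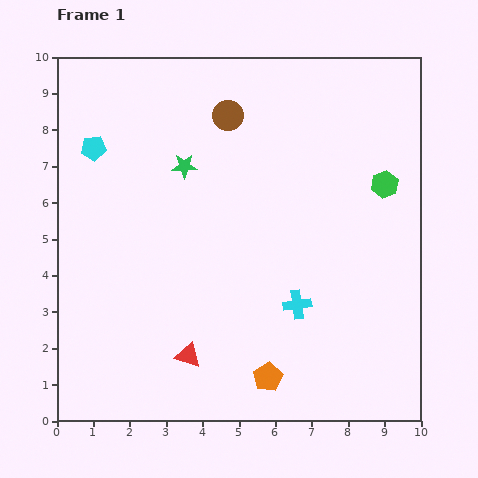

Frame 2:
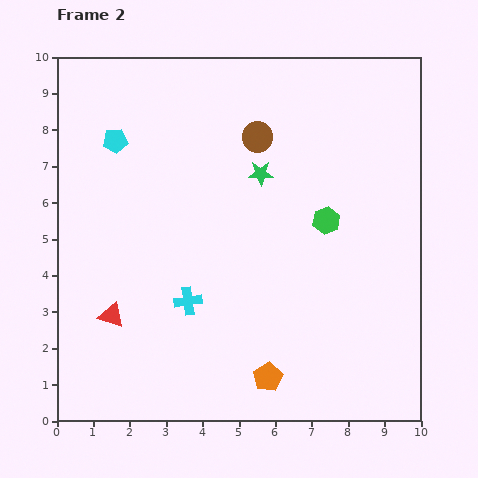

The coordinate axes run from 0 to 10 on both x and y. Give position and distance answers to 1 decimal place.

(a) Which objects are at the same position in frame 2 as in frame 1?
the orange pentagon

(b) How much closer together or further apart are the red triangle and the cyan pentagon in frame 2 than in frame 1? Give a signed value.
-1.5

Distance in frame 1: 6.3. Distance in frame 2: 4.8.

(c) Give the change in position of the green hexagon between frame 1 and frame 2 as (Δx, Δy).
(-1.6, -1.0)

The green hexagon was at (9.0, 6.5) in frame 1 and (7.4, 5.5) in frame 2.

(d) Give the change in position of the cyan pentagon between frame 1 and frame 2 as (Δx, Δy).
(0.6, 0.2)

The cyan pentagon was at (1.0, 7.5) in frame 1 and (1.6, 7.7) in frame 2.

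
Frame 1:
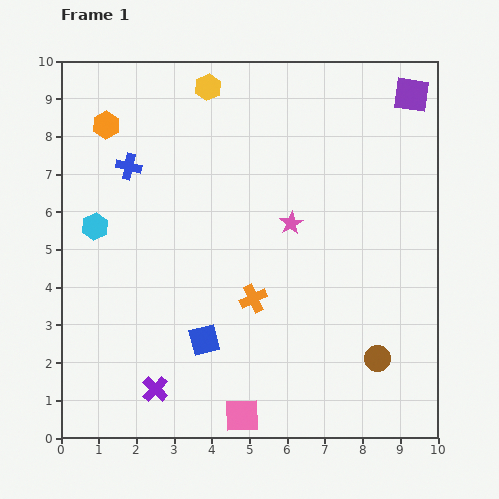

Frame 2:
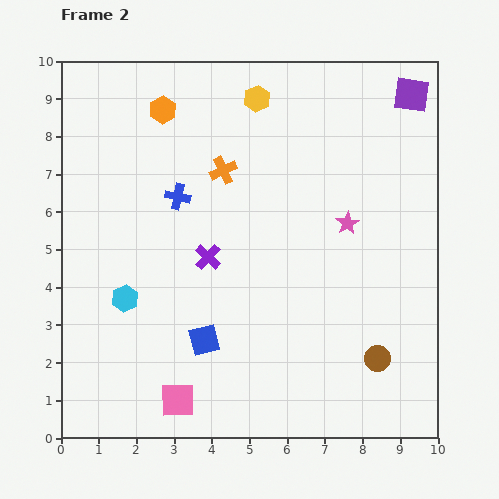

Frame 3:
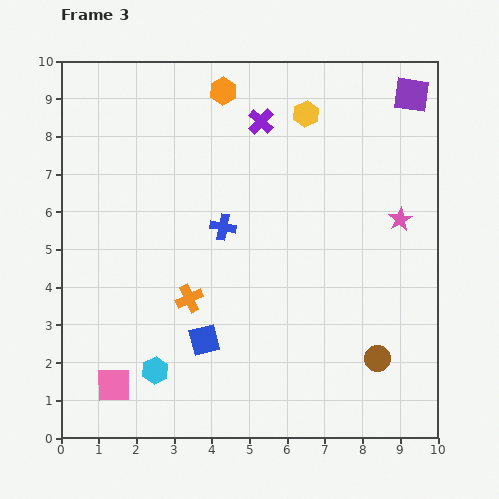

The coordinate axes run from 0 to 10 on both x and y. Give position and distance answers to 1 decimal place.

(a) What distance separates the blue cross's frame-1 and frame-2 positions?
1.5

The blue cross moved from (1.8, 7.2) to (3.1, 6.4), a distance of √(1.3² + 0.8²) ≈ 1.5.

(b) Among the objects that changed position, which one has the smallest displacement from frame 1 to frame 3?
the orange cross

(moved 1.7)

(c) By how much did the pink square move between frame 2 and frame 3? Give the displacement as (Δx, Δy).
(-1.7, 0.4)

The pink square was at (3.1, 1.0) in frame 2 and (1.4, 1.4) in frame 3.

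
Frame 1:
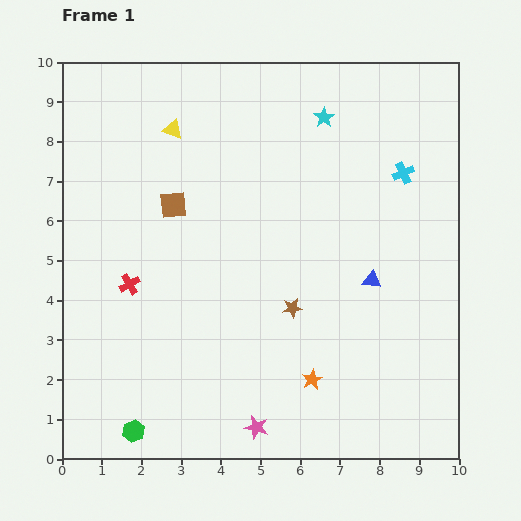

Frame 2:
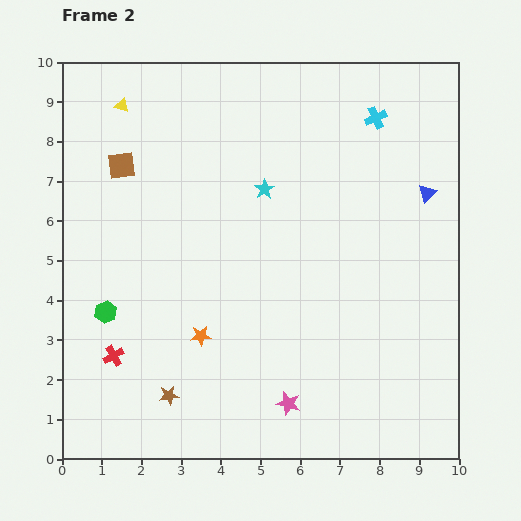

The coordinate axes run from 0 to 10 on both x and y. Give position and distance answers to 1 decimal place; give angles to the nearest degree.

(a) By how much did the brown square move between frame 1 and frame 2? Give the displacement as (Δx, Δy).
(-1.3, 1.0)

The brown square was at (2.8, 6.4) in frame 1 and (1.5, 7.4) in frame 2.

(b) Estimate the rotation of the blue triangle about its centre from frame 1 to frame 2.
51° counter-clockwise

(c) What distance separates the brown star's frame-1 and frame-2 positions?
3.8

The brown star moved from (5.8, 3.8) to (2.7, 1.6), a distance of √(3.1² + 2.2²) ≈ 3.8.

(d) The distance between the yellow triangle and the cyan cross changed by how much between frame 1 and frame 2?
+0.5

Distance in frame 1: 5.9. Distance in frame 2: 6.4.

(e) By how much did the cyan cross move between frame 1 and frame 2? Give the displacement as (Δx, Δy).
(-0.7, 1.4)

The cyan cross was at (8.6, 7.2) in frame 1 and (7.9, 8.6) in frame 2.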